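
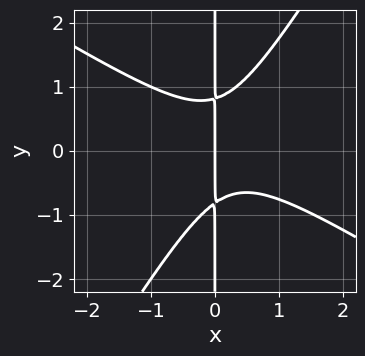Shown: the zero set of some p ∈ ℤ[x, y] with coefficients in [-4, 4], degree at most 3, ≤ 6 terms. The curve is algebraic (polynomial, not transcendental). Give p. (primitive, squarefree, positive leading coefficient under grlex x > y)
First, degree: the shape is more complex than any degree-2 curve, so deg p = 3.
Then, checking where it meets the axes: it meets the x-axis at x = 0 (among the integer gridlines); the visible y-axis segment lies entirely on the curve.
Finally, together with the visible shape, these determine p as stated.

3*x^3 + 3*x^2*y - 3*x*y^2 - x^2 + 2*x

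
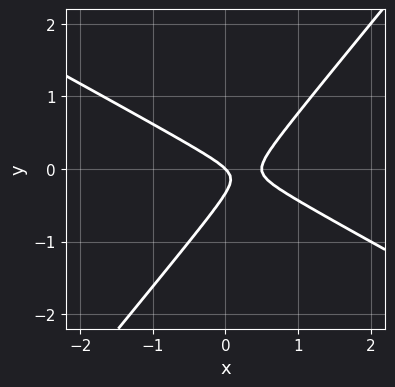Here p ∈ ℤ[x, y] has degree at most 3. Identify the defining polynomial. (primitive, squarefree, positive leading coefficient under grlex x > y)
First, degree: no degree-1 curve has this shape, so deg p = 2.
Next, observable constraints: it crosses the y-axis at the gridline y = 0; it crosses the x-axis at the gridline x = 0.
Finally, these observations pin down the coefficients.

2*x^2 + 2*x*y - 3*y^2 - x - y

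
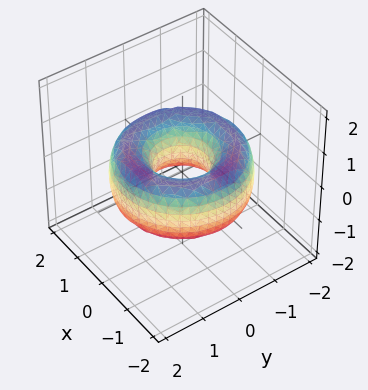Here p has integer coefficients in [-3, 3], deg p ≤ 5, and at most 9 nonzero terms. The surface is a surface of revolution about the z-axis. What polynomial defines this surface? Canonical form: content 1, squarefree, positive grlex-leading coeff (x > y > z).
x^4 + 2*x^2*y^2 + y^4 - 3*x^2 - 3*y^2 + 2*z^2 + 1

(a) Degree: no degree-3 surface has this shape, so deg p = 4.
(b) Symmetries: rotational symmetry about the z-axis ⇒ p depends on x, y only through x² + y².
(c) Observable constraints: a circular section at z = 0 has radius between 0 and 1; it misses every integer gridline on the z-axis.
(d) Assembling these constraints gives the stated polynomial.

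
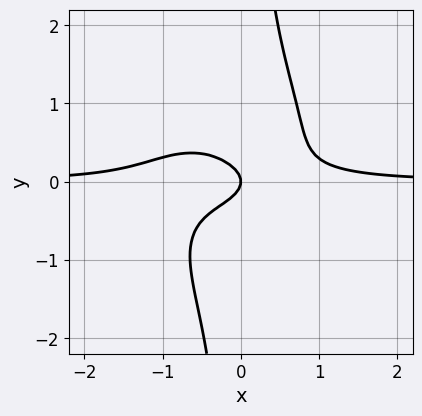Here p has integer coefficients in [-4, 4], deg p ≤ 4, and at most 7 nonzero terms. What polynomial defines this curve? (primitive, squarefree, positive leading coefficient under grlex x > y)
The degree is 4 — no degree-3 curve has this shape.
Reading off the gridlines: one x-axis crossing is at x = 0; it crosses the y-axis at the gridline y = 0.
Together with the visible shape, these determine p as stated.

3*x^3*y + 3*x*y^3 + x^2*y - 3*y^2 - x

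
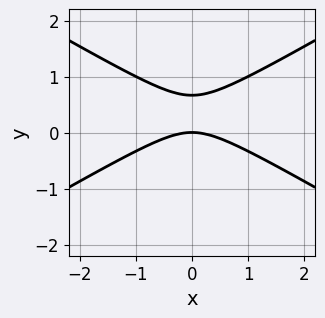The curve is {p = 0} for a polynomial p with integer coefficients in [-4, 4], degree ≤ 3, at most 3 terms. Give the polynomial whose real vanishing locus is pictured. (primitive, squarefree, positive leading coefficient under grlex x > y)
x^2 - 3*y^2 + 2*y

Degree: no degree-1 curve has this shape, so deg p = 2.
Symmetries: mirror symmetry x ↦ −x ⇒ only even powers of x.
Checking where it meets the axes: one y-axis crossing is at y = 0; it meets the x-axis at x = 0 (among the integer gridlines).
Assembling these constraints gives the stated polynomial.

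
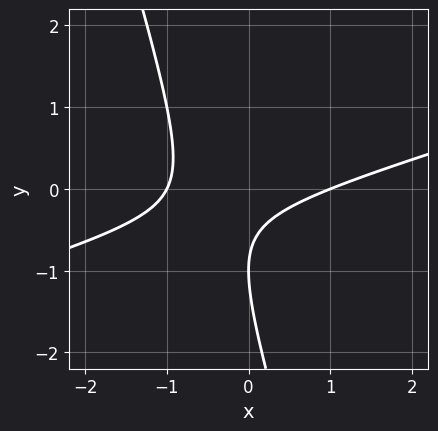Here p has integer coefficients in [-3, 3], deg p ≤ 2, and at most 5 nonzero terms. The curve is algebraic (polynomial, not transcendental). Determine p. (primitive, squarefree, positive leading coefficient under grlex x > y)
1. deg p = 2.
2. From the visible intercepts: among the integer gridlines, it crosses the x-axis at x ∈ {-1, 1}; it crosses the y-axis at the gridline y = -1.
3. Solving for integer coefficients yields p as stated.

x^2 - 3*x*y - y^2 - 2*y - 1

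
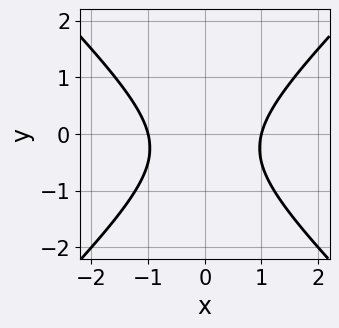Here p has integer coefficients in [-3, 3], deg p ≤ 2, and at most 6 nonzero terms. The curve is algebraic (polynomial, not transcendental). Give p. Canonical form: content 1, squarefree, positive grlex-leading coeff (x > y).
2*x^2 - 2*y^2 - y - 2

deg p = 2. No degree-1 curve has this shape.
Symmetries: mirror symmetry x ↦ −x ⇒ only even powers of x.
Against the integer gridlines: no y-intercept at any integer in the box; among the integer gridlines, it crosses the x-axis at x ∈ {-1, 1}.
Fitting integer coefficients to these (and the overall shape) gives p.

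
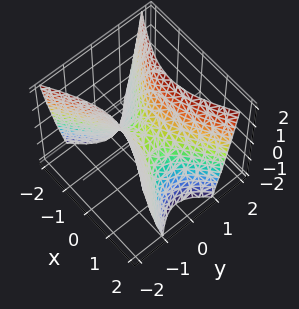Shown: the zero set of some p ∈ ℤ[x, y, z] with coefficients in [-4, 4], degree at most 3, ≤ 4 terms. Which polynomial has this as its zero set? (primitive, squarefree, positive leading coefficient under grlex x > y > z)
1. deg p = 2. A hyperbolic paraboloid; a quadric.
2. Symmetries: it's symmetric under x → −x, forcing even powers of x; it's symmetric under y → −y, forcing even powers of y.
3. Against the integer gridlines: it meets the x-axis at x = 0 (among the integer gridlines); it meets the z-axis at z = 0 (among the integer gridlines); it crosses the y-axis at the gridline y = 0.
4. The integer polynomial consistent with all of this is the stated p.

x^2 - 2*y^2 + z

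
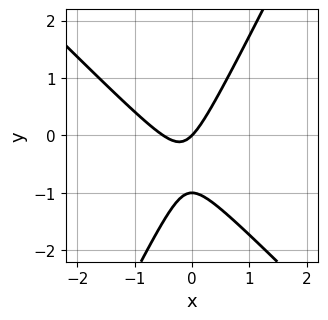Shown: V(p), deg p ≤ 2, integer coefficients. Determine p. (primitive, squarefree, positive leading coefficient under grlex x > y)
The degree is 2 — the shape is more complex than any degree-1 curve.
From the axis intercepts and sections: the y-axis gridline crossings are at y ∈ {-1, 0}; it meets the x-axis at x = 0 (among the integer gridlines).
Assembling these constraints gives the stated polynomial.

2*x^2 + x*y - y^2 + x - y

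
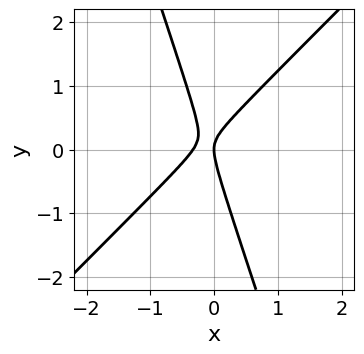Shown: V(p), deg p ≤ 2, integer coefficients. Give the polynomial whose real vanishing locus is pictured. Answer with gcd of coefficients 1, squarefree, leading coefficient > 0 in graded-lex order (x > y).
First, degree: no degree-1 curve has this shape, so deg p = 2.
Next, against the integer gridlines: it meets the x-axis at x = 0 (among the integer gridlines); it crosses the y-axis at the gridline y = 0.
Finally, fitting integer coefficients to these (and the overall shape) gives p.

3*x^2 - 2*x*y - y^2 + x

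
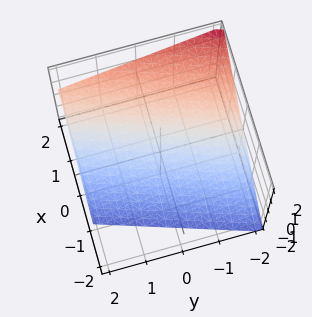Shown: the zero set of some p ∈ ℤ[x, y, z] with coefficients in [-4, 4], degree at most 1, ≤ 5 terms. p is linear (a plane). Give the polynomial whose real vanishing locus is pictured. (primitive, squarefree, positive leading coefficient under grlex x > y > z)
3*x - y - 3*z - 2

(a) Degree: every cross-section is a straight line — this is a plane, so deg p = 1.
(b) Checking where it meets the axes: it meets the y-axis at y = -2 (among the integer gridlines).
(c) These observations pin down the coefficients.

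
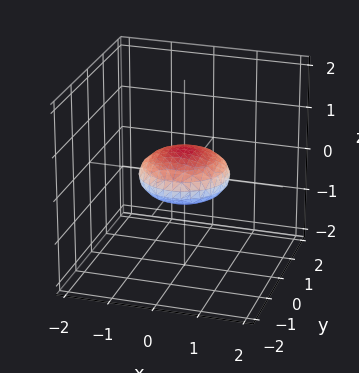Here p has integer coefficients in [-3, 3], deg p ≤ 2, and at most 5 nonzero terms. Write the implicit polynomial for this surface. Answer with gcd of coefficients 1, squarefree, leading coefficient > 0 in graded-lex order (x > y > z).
x^2 + y^2 + 3*z^2 - 1

(a) deg p = 2.
(b) Symmetry: the z-axis is an axis of rotation, so x and y enter only as x² + y²; the z ↦ −z reflection is a symmetry, so z appears only in even powers.
(c) Against the integer gridlines: among the integer gridlines, it crosses the x-axis at x ∈ {-1, 1}; among the integer gridlines, it crosses the y-axis at y ∈ {-1, 1}; a circular section at z = 0 has radius exactly 1.
(d) These observations pin down the coefficients.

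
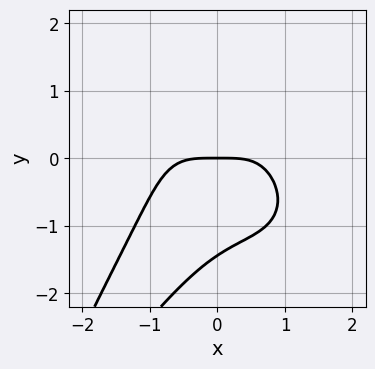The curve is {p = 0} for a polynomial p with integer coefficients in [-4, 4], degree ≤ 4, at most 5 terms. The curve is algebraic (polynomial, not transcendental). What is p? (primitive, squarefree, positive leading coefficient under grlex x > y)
2*x^4 - 2*x*y^3 + y^4 + 3*y

First, the degree is 4 — no degree-3 curve has this shape.
Then, checking where it meets the axes: it meets the y-axis at y = 0 (among the integer gridlines); it crosses the x-axis at the gridline x = 0.
Finally, matching integer coefficients to the picture gives p.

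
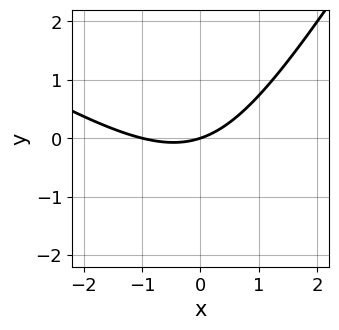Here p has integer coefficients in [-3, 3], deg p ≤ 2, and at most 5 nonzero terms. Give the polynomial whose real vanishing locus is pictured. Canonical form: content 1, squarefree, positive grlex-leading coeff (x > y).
x^2 + x*y - y^2 + x - 3*y

1. deg p = 2.
2. From the visible intercepts: among the integer gridlines, it crosses the x-axis at x ∈ {-1, 0}; one y-axis crossing is at y = 0.
3. The integer polynomial consistent with all of this is the stated p.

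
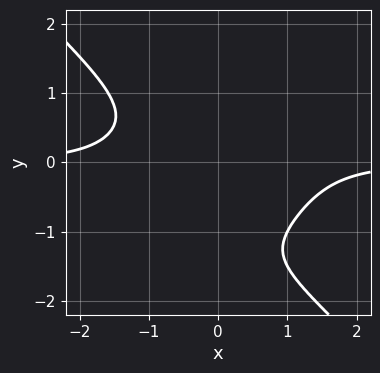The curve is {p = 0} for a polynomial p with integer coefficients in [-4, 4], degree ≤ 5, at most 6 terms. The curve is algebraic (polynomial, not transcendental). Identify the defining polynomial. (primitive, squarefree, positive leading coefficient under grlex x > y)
2*x^3*y + 2*y^4 + 3*y^3 + 3

(a) Degree: a generic line meets the curve in up to 4 points, so deg p = 4.
(b) Observable constraints: the curve avoids every integer x-axis point in the box; the curve avoids every integer y-axis point in the box.
(c) The integer polynomial consistent with all of this is the stated p.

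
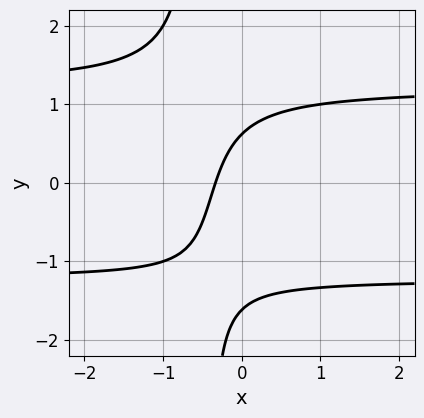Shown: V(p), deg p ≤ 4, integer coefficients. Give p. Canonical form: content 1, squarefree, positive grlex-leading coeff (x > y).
2*x*y^2 + y^2 - 3*x + y - 1

1. The degree is 3 — no degree-2 curve has this shape.
2. The integer polynomial consistent with all of this is the stated p.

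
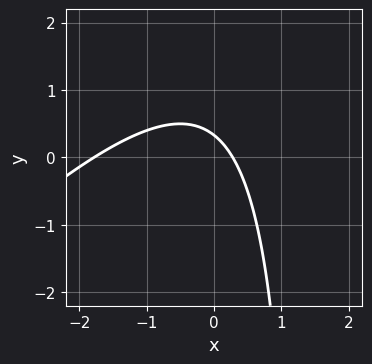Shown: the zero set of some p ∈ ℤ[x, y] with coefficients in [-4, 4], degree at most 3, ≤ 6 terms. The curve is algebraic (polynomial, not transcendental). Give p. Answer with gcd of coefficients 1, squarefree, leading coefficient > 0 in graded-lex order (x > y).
2*x^2 - 2*x*y + 3*x + 3*y - 1

1. deg p = 2. A generic line meets the curve in up to 2 points.
2. Putting this together gives p.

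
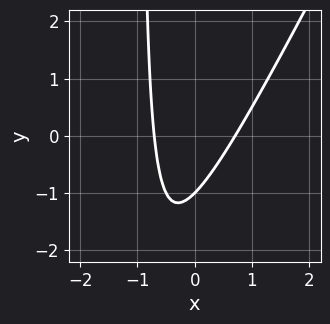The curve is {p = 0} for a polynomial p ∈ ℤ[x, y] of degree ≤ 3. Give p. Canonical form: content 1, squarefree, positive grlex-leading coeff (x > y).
2*x^2 - x*y - y - 1

(a) The degree is 2 — the shape is more complex than any degree-1 curve.
(b) Against the integer gridlines: one y-axis crossing is at y = -1.
(c) Assembling these constraints gives the stated polynomial.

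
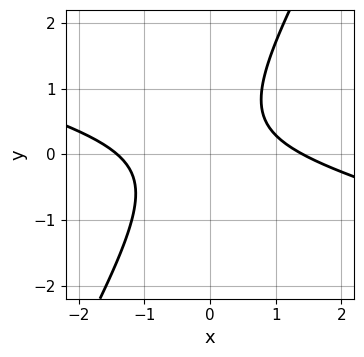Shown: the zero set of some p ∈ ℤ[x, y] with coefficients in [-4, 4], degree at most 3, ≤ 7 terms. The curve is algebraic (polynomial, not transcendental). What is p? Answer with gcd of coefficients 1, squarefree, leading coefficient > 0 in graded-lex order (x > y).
1. The degree is 2 — a generic line meets the curve in up to 2 points.
2. Checking where it meets the axes: it misses every integer gridline on the y-axis.
3. Putting this together gives p.

x^2 + 3*x*y - 2*y^2 + y - 2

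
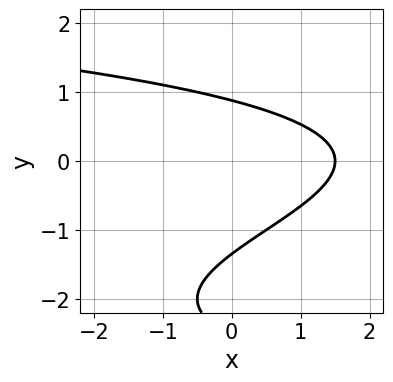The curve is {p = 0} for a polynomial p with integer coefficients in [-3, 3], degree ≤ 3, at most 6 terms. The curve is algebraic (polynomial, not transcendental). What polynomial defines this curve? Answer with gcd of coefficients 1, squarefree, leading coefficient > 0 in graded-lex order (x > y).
(a) The degree is 3 — a generic line meets the curve in up to 3 points.
(b) Matching integer coefficients to the picture gives p.

y^3 + 3*y^2 + 2*x - 3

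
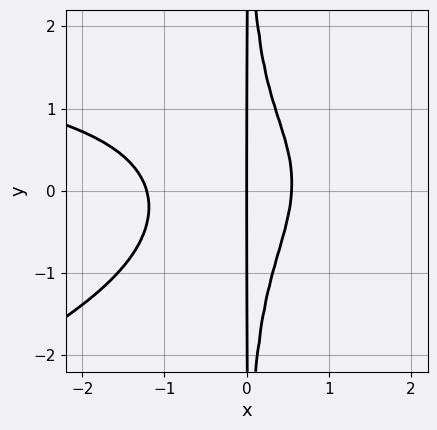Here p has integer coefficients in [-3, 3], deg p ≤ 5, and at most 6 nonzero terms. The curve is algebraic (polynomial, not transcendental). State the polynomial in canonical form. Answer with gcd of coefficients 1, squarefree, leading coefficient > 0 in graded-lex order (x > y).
x^3*y - 3*x^2*y^2 - 3*x^3 - 2*x^2 + 2*x

The degree is 4 — the shape is more complex than any degree-3 curve.
Reading off the gridlines: it crosses the x-axis at the gridline x = 0; the visible y-axis segment lies entirely on the curve.
The integer polynomial consistent with all of this is the stated p.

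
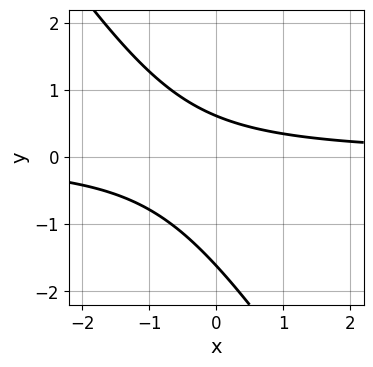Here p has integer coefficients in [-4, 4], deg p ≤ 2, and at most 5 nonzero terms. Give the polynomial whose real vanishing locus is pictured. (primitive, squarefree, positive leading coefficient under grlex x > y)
3*x*y + 2*y^2 + 2*y - 2

(a) The degree is 2 — no degree-1 curve has this shape.
(b) Reading off the gridlines: the curve avoids every integer x-axis point in the box.
(c) Matching integer coefficients to the picture gives p.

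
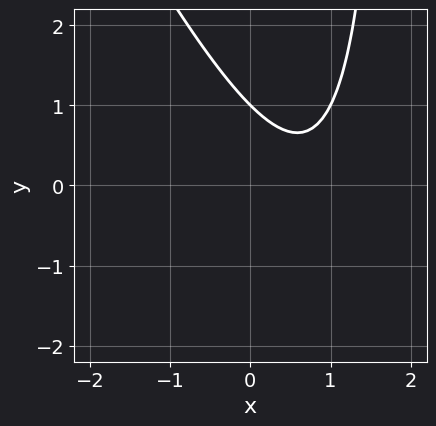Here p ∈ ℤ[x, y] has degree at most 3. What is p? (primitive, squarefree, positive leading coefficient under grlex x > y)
2*x^2 + x*y - 3*x - 2*y + 2

First, degree: a generic line meets the curve in up to 2 points, so deg p = 2.
Then, against the integer gridlines: it crosses the y-axis at the gridline y = 1; no x-intercept at any integer in the box.
Finally, putting this together gives p.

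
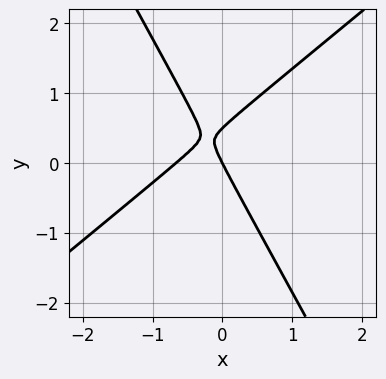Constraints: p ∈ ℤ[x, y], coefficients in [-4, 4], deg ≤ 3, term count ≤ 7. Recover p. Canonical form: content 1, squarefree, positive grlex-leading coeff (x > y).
3*x^2 - 2*x*y - 2*y^2 + 2*x + y

The degree is 2 — the shape is more complex than any degree-1 curve.
Against the integer gridlines: it meets the x-axis at x = 0 (among the integer gridlines); one y-axis crossing is at y = 0.
The integer polynomial consistent with all of this is the stated p.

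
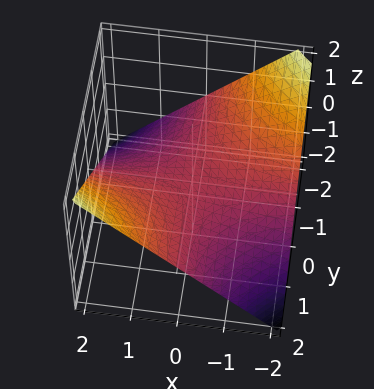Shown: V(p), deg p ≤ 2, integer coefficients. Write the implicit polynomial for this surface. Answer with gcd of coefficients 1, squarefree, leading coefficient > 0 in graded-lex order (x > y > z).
(a) Degree: a saddle surface; a quadric, so deg p = 2.
(b) Against the integer gridlines: every point of the x-axis in the box is on the surface; the visible y-axis segment lies entirely on the surface; it meets the z-axis at z = 0 (among the integer gridlines).
(c) Solving for integer coefficients yields p as stated.

x*y - 2*z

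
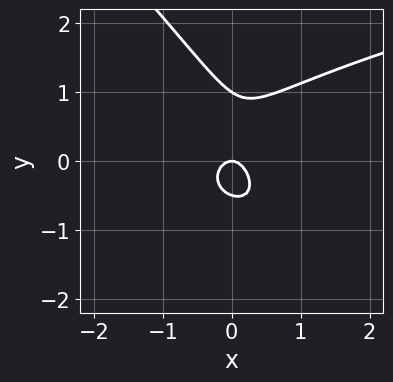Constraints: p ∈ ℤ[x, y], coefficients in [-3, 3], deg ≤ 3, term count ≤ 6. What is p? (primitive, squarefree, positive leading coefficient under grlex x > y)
First, the degree is 3 — the shape is more complex than any degree-2 curve.
Next, reading off the gridlines: it crosses the x-axis at the gridline x = 0; the y-axis gridline crossings are at y ∈ {0, 1}.
Finally, putting this together gives p.

2*x*y^2 + 2*y^3 - 3*x^2 - y^2 - y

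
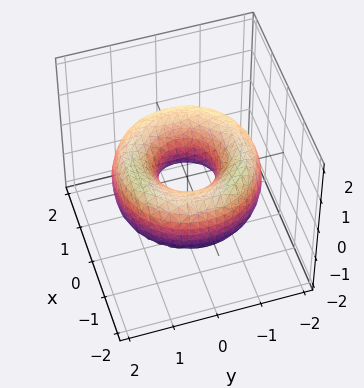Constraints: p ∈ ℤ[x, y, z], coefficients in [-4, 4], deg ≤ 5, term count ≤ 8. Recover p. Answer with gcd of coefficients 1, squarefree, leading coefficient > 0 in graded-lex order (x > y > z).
x^4 + 2*x^2*y^2 + y^4 - 3*x^2 - 3*y^2 + 2*z^2 + 1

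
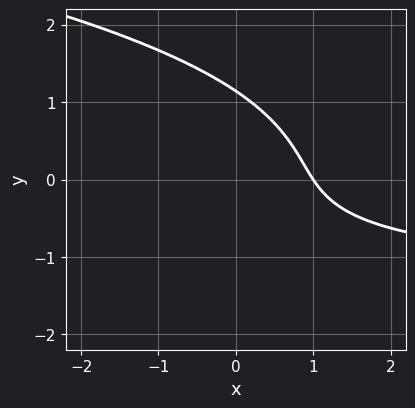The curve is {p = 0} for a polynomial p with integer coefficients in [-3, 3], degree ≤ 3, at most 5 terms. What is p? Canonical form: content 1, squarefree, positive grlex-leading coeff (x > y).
2*y^3 + 2*x*y + 3*x - 3

Degree: a generic line meets the curve in up to 3 points, so deg p = 3.
Against the integer gridlines: one x-axis crossing is at x = 1.
Fitting integer coefficients to these (and the overall shape) gives p.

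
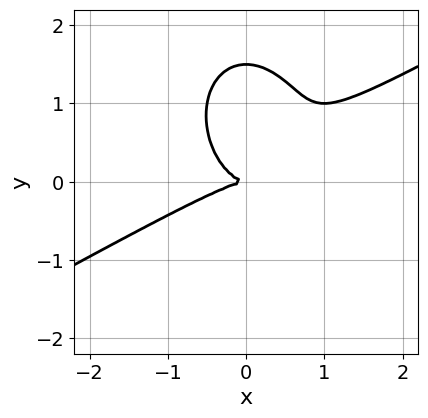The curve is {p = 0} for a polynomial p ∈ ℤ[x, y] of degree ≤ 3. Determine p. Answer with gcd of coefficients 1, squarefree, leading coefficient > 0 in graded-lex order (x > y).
2*x^3 - 3*x^2*y - 2*y^3 + 3*y^2

First, degree: the shape is more complex than any degree-2 curve, so deg p = 3.
Then, from the axis intercepts and sections: one x-axis crossing is at x = 0; it meets the y-axis at y = 0 (among the integer gridlines).
Finally, the integer polynomial consistent with all of this is the stated p.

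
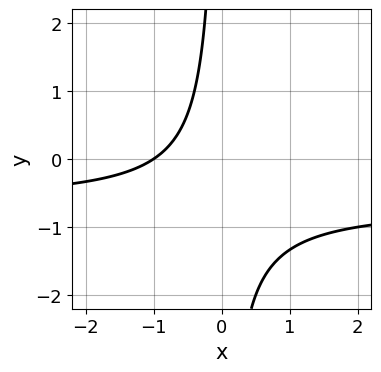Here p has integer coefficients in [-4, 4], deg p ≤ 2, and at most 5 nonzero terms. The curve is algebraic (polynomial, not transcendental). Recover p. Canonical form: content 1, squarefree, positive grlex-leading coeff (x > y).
(a) deg p = 2. A generic line meets the curve in up to 2 points.
(b) From the visible intercepts: it misses every integer gridline on the y-axis; it meets the x-axis at x = -1 (among the integer gridlines).
(c) Fitting integer coefficients to these (and the overall shape) gives p.

3*x*y + 2*x + 2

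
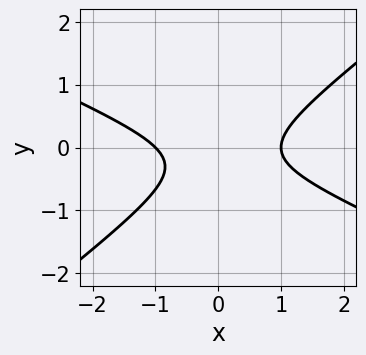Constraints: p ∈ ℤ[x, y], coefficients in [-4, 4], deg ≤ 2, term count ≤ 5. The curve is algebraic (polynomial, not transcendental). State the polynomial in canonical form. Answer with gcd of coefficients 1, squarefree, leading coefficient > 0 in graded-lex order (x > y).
x^2 + x*y - 3*y^2 - y - 1

(a) deg p = 2. The shape is more complex than any degree-1 curve.
(b) Checking where it meets the axes: the x-axis gridline crossings are at x ∈ {-1, 1}; the curve avoids every integer y-axis point in the box.
(c) The integer polynomial consistent with all of this is the stated p.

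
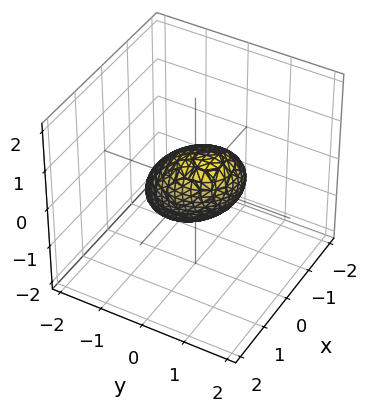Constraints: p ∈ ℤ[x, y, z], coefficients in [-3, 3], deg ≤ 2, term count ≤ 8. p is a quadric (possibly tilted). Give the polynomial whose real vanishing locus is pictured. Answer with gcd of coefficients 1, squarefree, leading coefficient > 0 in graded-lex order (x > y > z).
1. The degree is 2 — the shape is more complex than any degree-1 surface.
2. From the visible intercepts: among the integer gridlines, it crosses the z-axis at z ∈ {-1, 1}; the y-axis gridline crossings are at y ∈ {-1, 1}.
3. Fitting integer coefficients to these (and the overall shape) gives p.

x^2 - x*z + y^2 - y*z + z^2 - 1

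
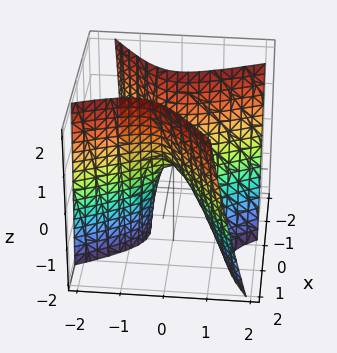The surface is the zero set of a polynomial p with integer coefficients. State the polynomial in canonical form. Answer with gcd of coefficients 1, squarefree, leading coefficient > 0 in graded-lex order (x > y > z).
3*x^2 - 3*x*y - 2*y^2 - y*z - z

(a) Degree: a generic line meets the surface in up to 2 points, so deg p = 2.
(b) Reading off the gridlines: it meets the x-axis at x = 0 (among the integer gridlines); it meets the z-axis at z = 0 (among the integer gridlines).
(c) Matching integer coefficients to the picture gives p.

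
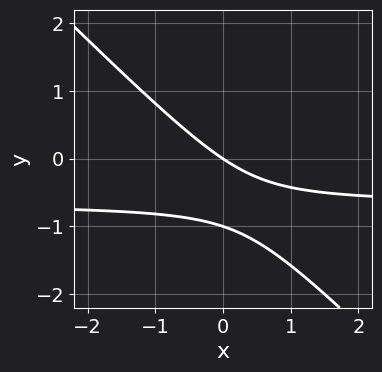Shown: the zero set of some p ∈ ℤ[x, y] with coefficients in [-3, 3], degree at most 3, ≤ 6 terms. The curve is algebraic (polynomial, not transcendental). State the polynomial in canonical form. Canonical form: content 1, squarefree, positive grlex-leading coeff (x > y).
3*x*y + 3*y^2 + 2*x + 3*y

(a) The degree is 2 — the shape is more complex than any degree-1 curve.
(b) Observable constraints: it meets the x-axis at x = 0 (among the integer gridlines); among the integer gridlines, it crosses the y-axis at y ∈ {-1, 0}.
(c) Matching integer coefficients to the picture gives p.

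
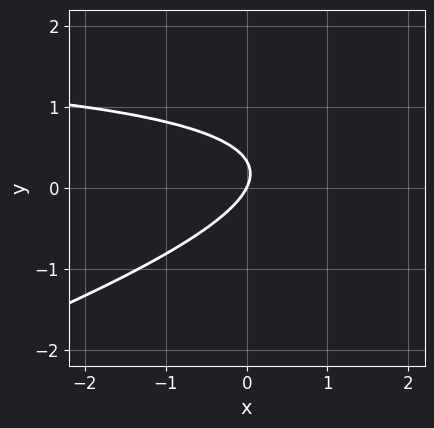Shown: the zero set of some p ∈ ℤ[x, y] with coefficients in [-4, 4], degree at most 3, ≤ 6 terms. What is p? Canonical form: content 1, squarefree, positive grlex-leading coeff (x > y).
x*y - 3*y^2 - 2*x + y

(a) The degree is 2 — a generic line meets the curve in up to 2 points.
(b) From the axis intercepts and sections: one y-axis crossing is at y = 0; one x-axis crossing is at x = 0.
(c) Matching integer coefficients to the picture gives p.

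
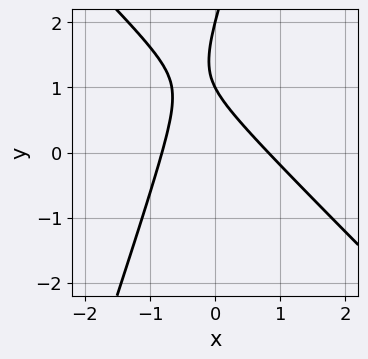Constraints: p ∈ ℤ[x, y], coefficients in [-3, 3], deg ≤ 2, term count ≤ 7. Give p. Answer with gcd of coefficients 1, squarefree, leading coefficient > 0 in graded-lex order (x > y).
The degree is 2 — the shape is more complex than any degree-1 curve.
From the visible intercepts: among the integer gridlines, it crosses the y-axis at y ∈ {1, 2}.
Putting this together gives p.

3*x^2 + 2*x*y - y^2 + 3*y - 2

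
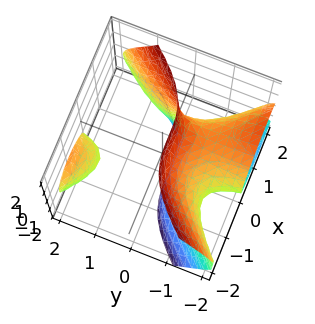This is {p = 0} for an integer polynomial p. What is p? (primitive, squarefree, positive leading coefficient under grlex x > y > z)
1. There are 2 components.
2. deg p = 3.
3. Against the integer gridlines: no y-intercept at any integer in the box; it meets the x-axis at x = 1 (among the integer gridlines); it misses every integer gridline on the z-axis.
4. The integer polynomial consistent with all of this is the stated p.

2*x^3 - 2*x*y^2 - 3*y*z^2 - 2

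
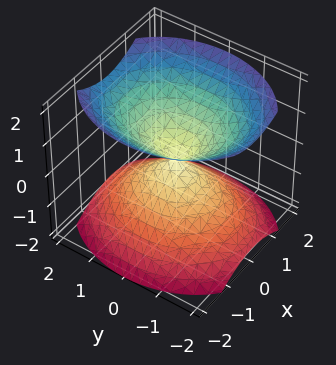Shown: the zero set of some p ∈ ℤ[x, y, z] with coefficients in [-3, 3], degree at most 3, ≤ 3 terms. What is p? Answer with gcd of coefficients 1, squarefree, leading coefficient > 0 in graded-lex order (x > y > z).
3*x^2 + 2*y^2 - 3*z^2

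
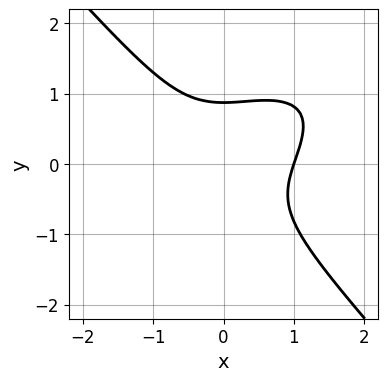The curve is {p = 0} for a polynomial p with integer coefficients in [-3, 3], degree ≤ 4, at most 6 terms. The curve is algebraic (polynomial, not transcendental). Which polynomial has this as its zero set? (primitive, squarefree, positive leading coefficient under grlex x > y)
The degree is 3 — a generic line meets the curve in up to 3 points.
From the axis intercepts and sections: one x-axis crossing is at x = 1.
These observations pin down the coefficients.

2*x^3 - 2*x^2*y + 3*y^3 - 2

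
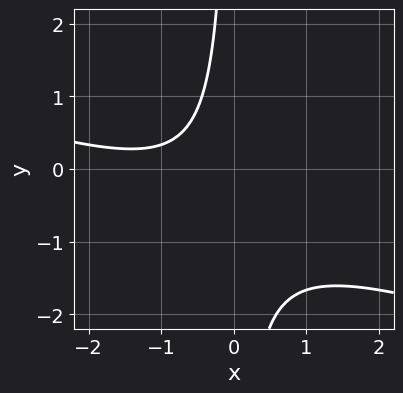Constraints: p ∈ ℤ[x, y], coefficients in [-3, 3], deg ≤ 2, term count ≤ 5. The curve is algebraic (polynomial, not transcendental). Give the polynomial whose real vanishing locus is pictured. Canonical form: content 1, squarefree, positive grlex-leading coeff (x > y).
x^2 + 3*x*y + 2*x + 2

deg p = 2. The shape is more complex than any degree-1 curve.
Checking where it meets the axes: it misses every integer gridline on the x-axis; the curve avoids every integer y-axis point in the box.
Solving for integer coefficients yields p as stated.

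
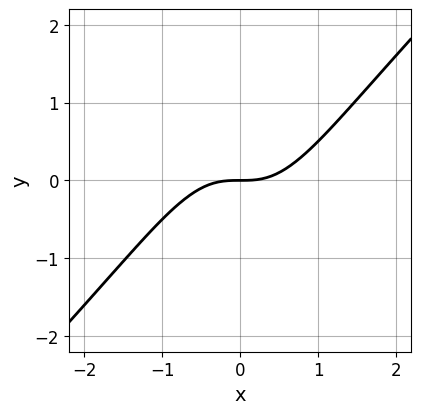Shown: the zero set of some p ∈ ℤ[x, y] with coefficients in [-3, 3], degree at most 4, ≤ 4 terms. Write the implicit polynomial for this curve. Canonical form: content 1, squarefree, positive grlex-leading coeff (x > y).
1. deg p = 3. A generic line meets the curve in up to 3 points.
2. Reading off the gridlines: it meets the y-axis at y = 0 (among the integer gridlines); it crosses the x-axis at the gridline x = 0.
3. Solving for integer coefficients yields p as stated.

x^3 - x^2*y - y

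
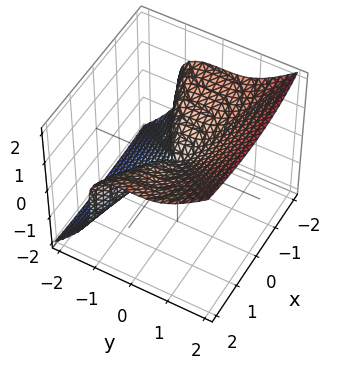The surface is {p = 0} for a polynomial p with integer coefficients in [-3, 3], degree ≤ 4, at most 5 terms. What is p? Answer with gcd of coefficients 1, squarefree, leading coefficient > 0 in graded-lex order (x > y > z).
1. The degree is 3 — no degree-2 surface has this shape.
2. From the visible intercepts: it meets the x-axis at x = 0 (among the integer gridlines); one z-axis crossing is at z = 0; one y-axis crossing is at y = 0.
3. The integer polynomial consistent with all of this is the stated p.

3*y^3 - 3*z^3 + x^2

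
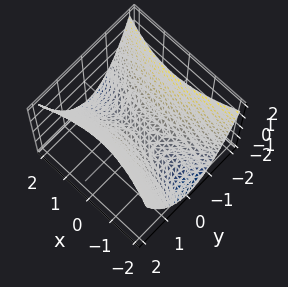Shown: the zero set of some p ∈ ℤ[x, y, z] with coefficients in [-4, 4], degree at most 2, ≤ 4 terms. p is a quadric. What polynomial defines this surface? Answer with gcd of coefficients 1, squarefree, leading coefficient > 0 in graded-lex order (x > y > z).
First, deg p = 2. A saddle surface; a quadric.
Then, symmetries: mirror symmetry x ↦ −x ⇒ only even powers of x; it's symmetric under y → −y, forcing even powers of y.
Then, from the axis intercepts and sections: it crosses the y-axis at the gridline y = 0; it meets the z-axis at z = 0 (among the integer gridlines).
Finally, the integer polynomial consistent with all of this is the stated p.

x^2 - 3*y^2 + 3*z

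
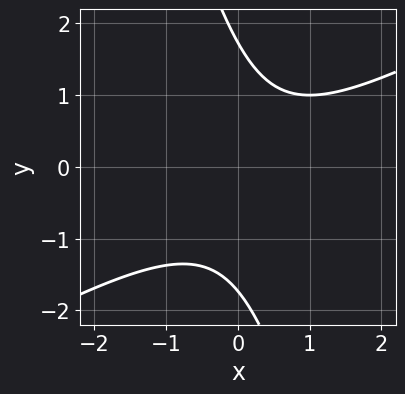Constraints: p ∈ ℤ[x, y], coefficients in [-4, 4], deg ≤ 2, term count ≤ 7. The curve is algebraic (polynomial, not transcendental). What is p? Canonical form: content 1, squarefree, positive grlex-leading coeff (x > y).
2*x^2 - 3*x*y - y^2 - x + 3

(a) The degree is 2 — a generic line meets the curve in up to 2 points.
(b) From the visible intercepts: no x-intercept at any integer in the box.
(c) Matching integer coefficients to the picture gives p.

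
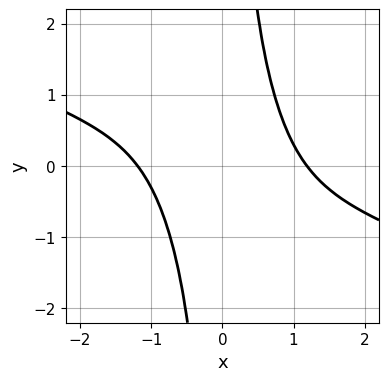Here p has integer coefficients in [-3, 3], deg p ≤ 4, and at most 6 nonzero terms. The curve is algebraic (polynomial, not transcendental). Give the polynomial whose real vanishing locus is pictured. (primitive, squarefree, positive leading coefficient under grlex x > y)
x^4 + 3*x^3*y + x^2*y^2 - 2

The degree is 4 — the shape is more complex than any degree-3 curve.
From the visible intercepts: no y-intercept at any integer in the box.
Matching integer coefficients to the picture gives p.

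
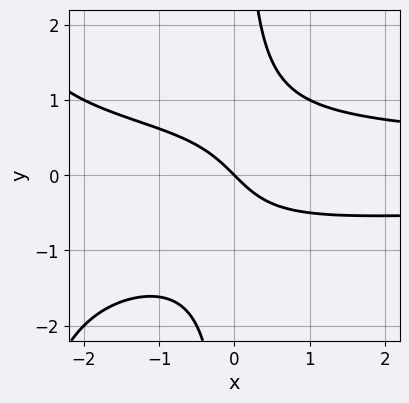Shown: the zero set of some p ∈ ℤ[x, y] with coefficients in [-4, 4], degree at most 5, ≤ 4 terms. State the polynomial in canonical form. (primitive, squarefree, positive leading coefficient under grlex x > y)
x^2*y^2 + 3*x*y^2 - 2*x - 2*y

Degree: no degree-3 curve has this shape, so deg p = 4.
Checking where it meets the axes: it meets the y-axis at y = 0 (among the integer gridlines); it meets the x-axis at x = 0 (among the integer gridlines).
Fitting integer coefficients to these (and the overall shape) gives p.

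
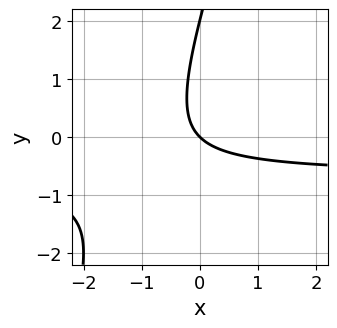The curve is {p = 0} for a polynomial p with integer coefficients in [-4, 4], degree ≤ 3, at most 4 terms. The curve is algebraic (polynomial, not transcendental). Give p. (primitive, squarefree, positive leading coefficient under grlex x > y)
(a) The degree is 2 — a generic line meets the curve in up to 2 points.
(b) From the visible intercepts: it meets the x-axis at x = 0 (among the integer gridlines); among the integer gridlines, it crosses the y-axis at y ∈ {0, 2}.
(c) The integer polynomial consistent with all of this is the stated p.

3*x*y - y^2 + 2*x + 2*y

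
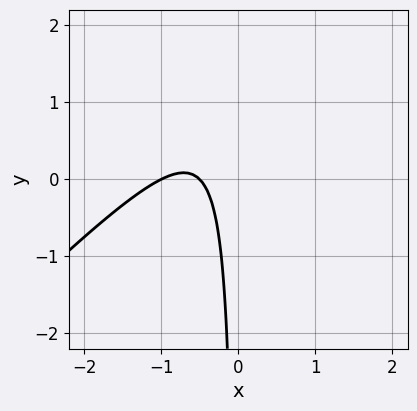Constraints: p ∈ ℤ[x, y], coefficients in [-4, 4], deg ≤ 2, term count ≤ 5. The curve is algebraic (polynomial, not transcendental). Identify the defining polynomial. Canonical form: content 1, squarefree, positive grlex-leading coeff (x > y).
2*x^2 - 2*x*y + 3*x + 1

(a) deg p = 2. The shape is more complex than any degree-1 curve.
(b) Observable constraints: it misses every integer gridline on the y-axis; it crosses the x-axis at the gridline x = -1.
(c) The integer polynomial consistent with all of this is the stated p.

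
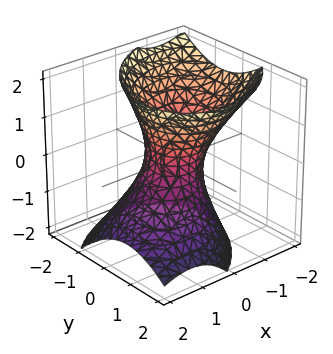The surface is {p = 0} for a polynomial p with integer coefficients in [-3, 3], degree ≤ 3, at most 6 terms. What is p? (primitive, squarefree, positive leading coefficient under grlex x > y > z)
3*x^2 - 2*x*y + 2*x*z + 3*y^2 - 2*z^2 - 2

(a) deg p = 2.
(b) From the axis intercepts and sections: the surface avoids every integer z-axis point in the box.
(c) Fitting integer coefficients to these (and the overall shape) gives p.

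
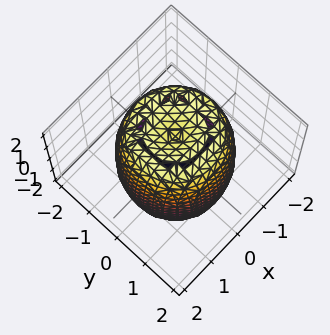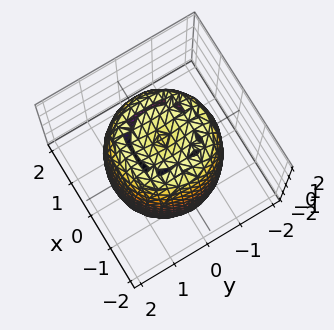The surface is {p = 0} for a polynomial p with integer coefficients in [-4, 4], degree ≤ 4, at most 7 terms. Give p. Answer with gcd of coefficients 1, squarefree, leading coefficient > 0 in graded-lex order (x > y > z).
2*x^4 + 4*x^2*y^2 + 2*y^4 - 3*x^2 - 3*y^2 + z^2 - 3

First, the degree is 4 — the shape is more complex than any degree-3 surface.
Then, symmetries: every cross-section ⟂ z is a circle, so x, y appear only via x² + y².
Then, checking where it meets the axes: a circular section at z = 2 has radius between 0 and 1.
Finally, fitting integer coefficients to these (and the overall shape) gives p.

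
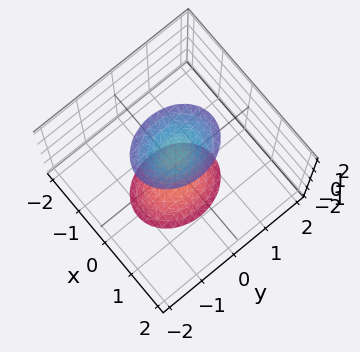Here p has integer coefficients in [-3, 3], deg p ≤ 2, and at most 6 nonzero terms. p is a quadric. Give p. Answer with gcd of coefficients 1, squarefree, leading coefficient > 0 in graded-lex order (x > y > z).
1. I count 2 distinct pieces.
2. Degree: two sheets facing apart; a quadric, so deg p = 2.
3. Symmetries: mirror symmetry x ↦ −x ⇒ only even powers of x; mirror symmetry z ↦ −z ⇒ only even powers of z; it's symmetric under y → −y, forcing even powers of y.
4. Observable constraints: the surface avoids every integer x-axis point in the box; the surface avoids every integer y-axis point in the box.
5. Solving for integer coefficients yields p as stated.

3*x^2 + 2*y^2 - z^2 + 2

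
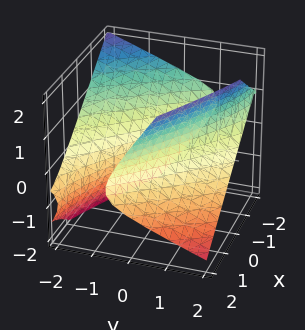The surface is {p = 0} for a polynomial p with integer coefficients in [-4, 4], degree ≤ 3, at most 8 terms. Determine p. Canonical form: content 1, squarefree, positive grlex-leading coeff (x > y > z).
x^2 + 2*x*y + y^2 + 2*y*z - 2*z^2 - 2

(a) The picture has 2 separate pieces. Treating them together as one polynomial.
(b) The degree is 2 — a generic line meets the surface in up to 2 points.
(c) Checking where it meets the axes: the surface avoids every integer z-axis point in the box.
(d) The integer polynomial consistent with all of this is the stated p.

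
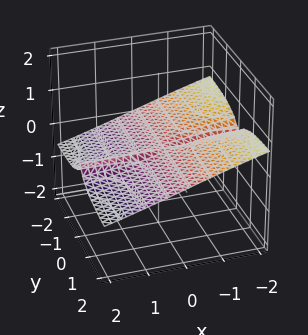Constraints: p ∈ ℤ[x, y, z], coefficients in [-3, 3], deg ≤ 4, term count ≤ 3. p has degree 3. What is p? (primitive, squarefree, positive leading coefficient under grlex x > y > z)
x*y^2 + 3*y^2*z + 2*z^3

1. Degree: a generic line meets the surface in up to 3 points, so deg p = 3.
2. Against the integer gridlines: every point of the x-axis in the box is on the surface; it crosses the z-axis at the gridline z = 0.
3. Together with the visible shape, these determine p as stated.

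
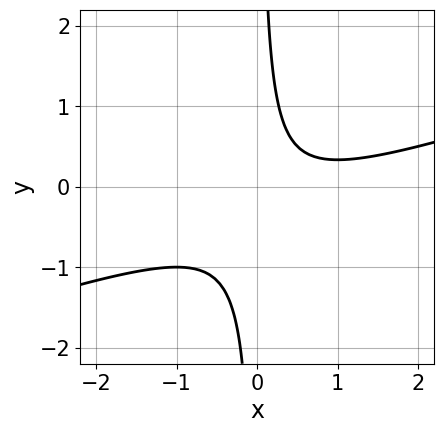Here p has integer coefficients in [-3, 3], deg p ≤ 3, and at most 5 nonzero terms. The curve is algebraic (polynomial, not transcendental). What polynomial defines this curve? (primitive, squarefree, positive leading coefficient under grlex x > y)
x^2 - 3*x*y - x + 1

1. deg p = 2. No degree-1 curve has this shape.
2. Against the integer gridlines: the curve avoids every integer x-axis point in the box; the curve avoids every integer y-axis point in the box.
3. These observations pin down the coefficients.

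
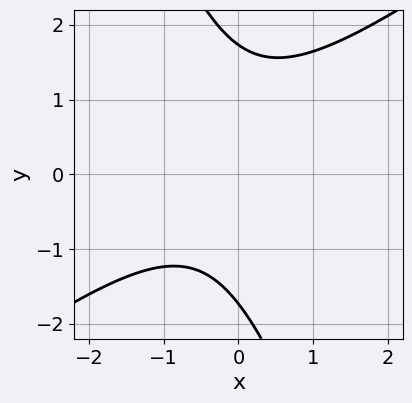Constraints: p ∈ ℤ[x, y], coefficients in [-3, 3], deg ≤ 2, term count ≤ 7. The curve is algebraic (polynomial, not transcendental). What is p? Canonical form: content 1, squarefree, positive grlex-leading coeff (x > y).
2*x^2 - 2*x*y - y^2 + x + 3

1. Degree: no degree-1 curve has this shape, so deg p = 2.
2. From the axis intercepts and sections: no x-intercept at any integer in the box.
3. Assembling these constraints gives the stated polynomial.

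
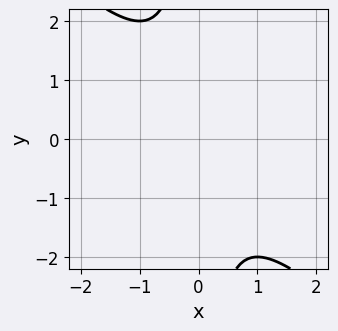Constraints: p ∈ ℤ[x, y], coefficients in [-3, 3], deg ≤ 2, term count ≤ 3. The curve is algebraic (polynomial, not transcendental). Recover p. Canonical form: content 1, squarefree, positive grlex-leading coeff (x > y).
1. deg p = 2.
2. From the axis intercepts and sections: the curve avoids every integer x-axis point in the box; it misses every integer gridline on the y-axis.
3. Together with the visible shape, these determine p as stated.

x^2 + x*y + 1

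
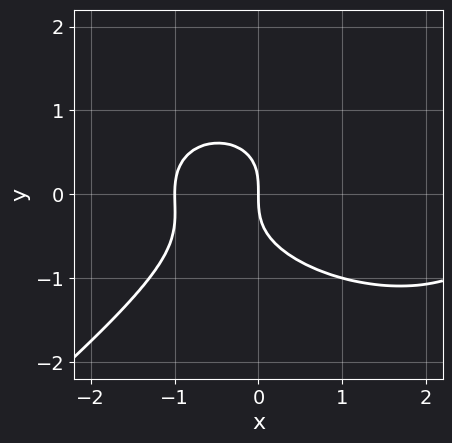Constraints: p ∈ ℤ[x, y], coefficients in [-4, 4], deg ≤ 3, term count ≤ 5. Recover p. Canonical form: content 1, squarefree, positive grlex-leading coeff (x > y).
x^3 + x*y^2 - 3*y^3 - 2*x^2 - 3*x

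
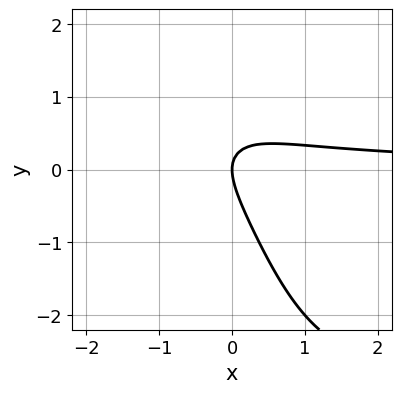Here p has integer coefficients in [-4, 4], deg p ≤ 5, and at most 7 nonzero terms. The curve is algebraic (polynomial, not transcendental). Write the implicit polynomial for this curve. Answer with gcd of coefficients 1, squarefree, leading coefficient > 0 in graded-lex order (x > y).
Degree: the shape is more complex than any degree-3 curve, so deg p = 4.
From the axis intercepts and sections: one y-axis crossing is at y = 0; it crosses the x-axis at the gridline x = 0.
Matching integer coefficients to the picture gives p.

x^2*y^2 + 2*x^2*y + 3*x*y + 2*y^2 - 2*x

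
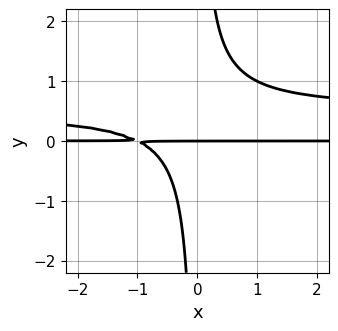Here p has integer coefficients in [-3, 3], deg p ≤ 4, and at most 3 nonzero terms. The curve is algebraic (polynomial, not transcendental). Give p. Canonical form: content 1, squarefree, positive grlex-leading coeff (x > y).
2*x*y^2 - x*y - y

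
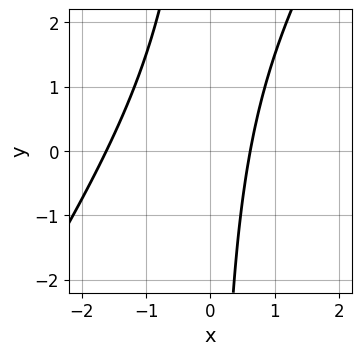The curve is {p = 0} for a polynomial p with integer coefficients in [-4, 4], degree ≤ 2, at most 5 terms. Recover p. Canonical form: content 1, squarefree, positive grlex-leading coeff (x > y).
3*x^2 - 2*x*y + 3*x - 3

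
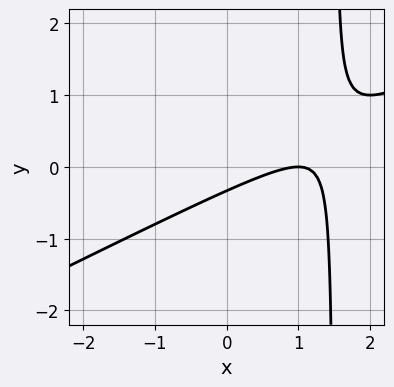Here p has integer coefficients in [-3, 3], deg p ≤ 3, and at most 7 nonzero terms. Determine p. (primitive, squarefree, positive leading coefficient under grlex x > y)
1. deg p = 2.
2. From the axis intercepts and sections: it crosses the x-axis at the gridline x = 1.
3. Fitting integer coefficients to these (and the overall shape) gives p.

x^2 - 2*x*y - 2*x + 3*y + 1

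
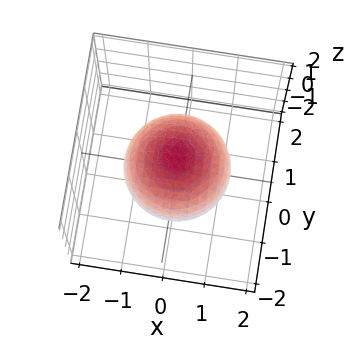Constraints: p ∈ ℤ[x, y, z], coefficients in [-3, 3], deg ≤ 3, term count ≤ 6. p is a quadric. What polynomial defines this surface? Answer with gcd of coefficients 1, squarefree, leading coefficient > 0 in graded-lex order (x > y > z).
2*x^2 + 2*y^2 + 2*z^2 - 3

(a) deg p = 2. Bounded and convex; a quadric.
(b) Symmetries: it's symmetric under z → −z, forcing even powers of z; the surface is invariant under rotation about z: p = q(x² + y², z).
(c) Observable constraints: a circular section at z = 1 has radius between 0 and 1.
(d) Assembling these constraints gives the stated polynomial.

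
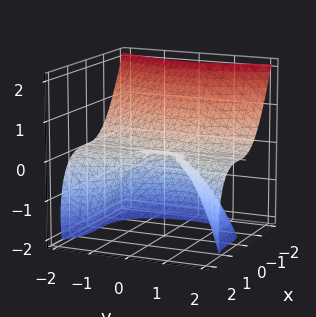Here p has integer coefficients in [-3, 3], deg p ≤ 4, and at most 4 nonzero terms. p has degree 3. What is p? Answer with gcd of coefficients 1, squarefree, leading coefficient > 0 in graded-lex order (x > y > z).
3*x^3 + 2*y^2*z - x^2 + 3*z^2

1. Degree: the shape is more complex than any degree-2 surface, so deg p = 3.
2. Checking where it meets the axes: the visible y-axis segment lies entirely on the surface; it crosses the z-axis at the gridline z = 0.
3. Solving for integer coefficients yields p as stated.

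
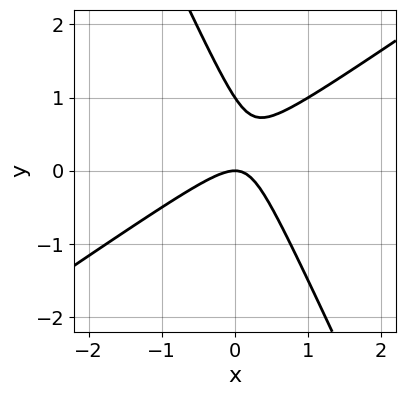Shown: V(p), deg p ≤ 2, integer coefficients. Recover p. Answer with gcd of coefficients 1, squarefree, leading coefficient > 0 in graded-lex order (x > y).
(a) deg p = 2. A generic line meets the curve in up to 2 points.
(b) Observable constraints: among the integer gridlines, it crosses the y-axis at y ∈ {0, 1}; one x-axis crossing is at x = 0.
(c) Putting this together gives p.

3*x^2 - 3*x*y - 2*y^2 + 2*y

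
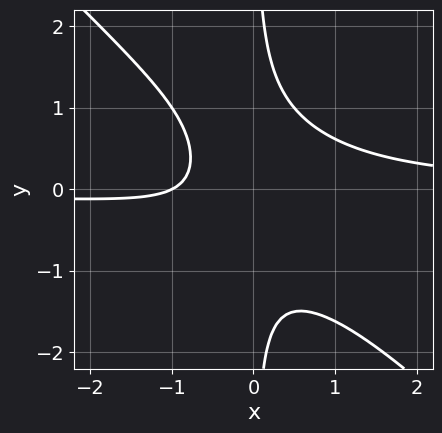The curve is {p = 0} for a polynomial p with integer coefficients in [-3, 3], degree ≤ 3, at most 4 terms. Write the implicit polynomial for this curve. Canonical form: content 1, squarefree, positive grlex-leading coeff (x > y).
2*x^2*y + 2*x*y^2 - x - 1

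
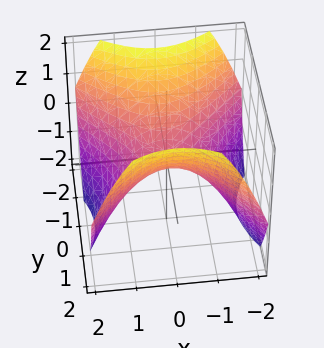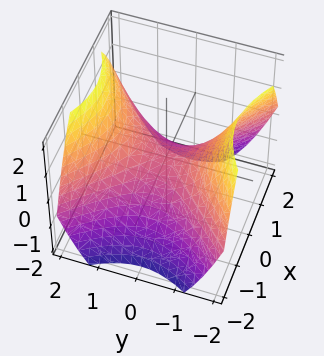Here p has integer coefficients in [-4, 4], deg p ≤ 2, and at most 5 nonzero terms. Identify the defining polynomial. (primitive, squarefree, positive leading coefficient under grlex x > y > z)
2*x^2 - 2*y^2 + 3*z

1. deg p = 2. A saddle surface; a quadric.
2. Symmetries: the y ↦ −y reflection is a symmetry, so y appears only in even powers; mirror symmetry x ↦ −x ⇒ only even powers of x.
3. Observable constraints: it meets the y-axis at y = 0 (among the integer gridlines); one x-axis crossing is at x = 0.
4. These observations pin down the coefficients.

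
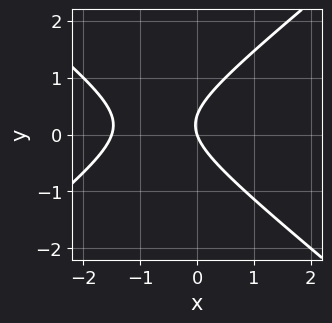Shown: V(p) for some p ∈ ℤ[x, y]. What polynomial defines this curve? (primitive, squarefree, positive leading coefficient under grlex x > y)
2*x^2 - 3*y^2 + 3*x + y

(a) deg p = 2. A generic line meets the curve in up to 2 points.
(b) Observable constraints: it meets the x-axis at x = 0 (among the integer gridlines); it crosses the y-axis at the gridline y = 0.
(c) The integer polynomial consistent with all of this is the stated p.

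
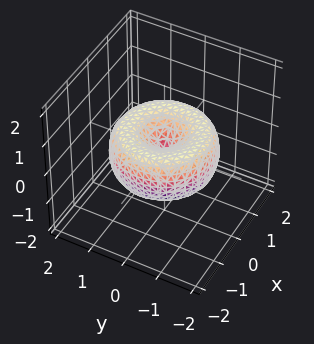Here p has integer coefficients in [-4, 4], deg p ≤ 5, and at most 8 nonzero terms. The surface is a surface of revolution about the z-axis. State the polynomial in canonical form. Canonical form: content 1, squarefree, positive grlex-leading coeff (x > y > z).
deg p = 4.
Symmetries: the surface is invariant under rotation about z: p = q(x² + y², z).
From the visible intercepts: a circular section at z = 0 has radius between 1 and 2; it crosses the y-axis at the gridline y = 0; it crosses the x-axis at the gridline x = 0.
The integer polynomial consistent with all of this is the stated p.

x^4 + 2*x^2*y^2 + y^4 - 2*x^2 - 2*y^2 + 2*z^2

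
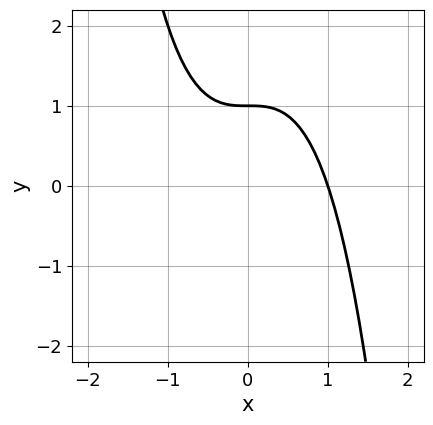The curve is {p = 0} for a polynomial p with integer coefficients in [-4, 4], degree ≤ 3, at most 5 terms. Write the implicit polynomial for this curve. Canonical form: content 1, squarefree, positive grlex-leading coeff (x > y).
x^3 + y - 1

(a) deg p = 3. No degree-2 curve has this shape.
(b) From the axis intercepts and sections: one y-axis crossing is at y = 1; one x-axis crossing is at x = 1.
(c) Solving for integer coefficients yields p as stated.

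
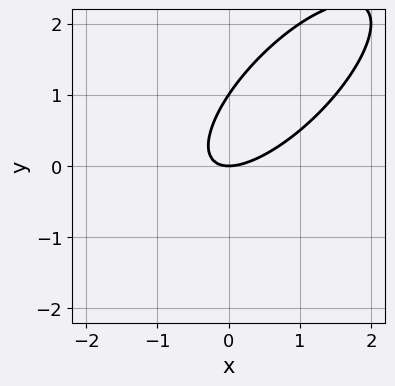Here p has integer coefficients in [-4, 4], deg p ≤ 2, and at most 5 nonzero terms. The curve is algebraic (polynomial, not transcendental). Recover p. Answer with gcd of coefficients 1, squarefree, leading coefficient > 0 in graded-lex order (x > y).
2*x^2 - 3*x*y + 2*y^2 - 2*y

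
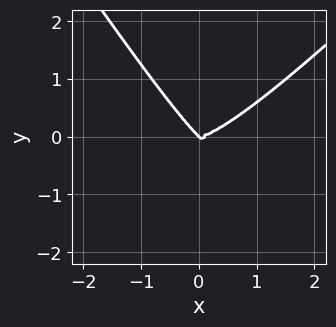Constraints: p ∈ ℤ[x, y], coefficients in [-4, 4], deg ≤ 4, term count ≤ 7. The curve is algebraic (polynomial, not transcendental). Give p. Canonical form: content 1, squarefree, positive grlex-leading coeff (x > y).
1. The degree is 4 — a generic line meets the curve in up to 4 points.
2. Checking where it meets the axes: one x-axis crossing is at x = 0; one y-axis crossing is at y = 0.
3. Solving for integer coefficients yields p as stated.

3*x^4 - x^3*y - 2*x^2*y^2 - 3*x*y^2 - 3*y^3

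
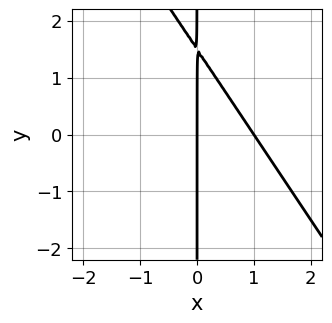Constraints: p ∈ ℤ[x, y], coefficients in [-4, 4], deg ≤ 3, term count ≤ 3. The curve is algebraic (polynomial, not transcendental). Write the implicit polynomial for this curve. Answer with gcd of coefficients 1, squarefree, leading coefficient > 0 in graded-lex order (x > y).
1. Degree: no degree-1 curve has this shape, so deg p = 2.
2. Against the integer gridlines: the x-axis gridline crossings are at x ∈ {0, 1}; the visible y-axis segment lies entirely on the curve.
3. Together with the visible shape, these determine p as stated.

3*x^2 + 2*x*y - 3*x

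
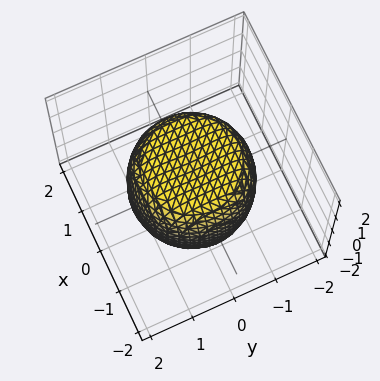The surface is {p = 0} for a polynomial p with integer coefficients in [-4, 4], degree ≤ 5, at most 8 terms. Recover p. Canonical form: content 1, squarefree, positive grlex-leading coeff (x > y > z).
2*x^4 + 4*x^2*y^2 + 2*y^4 - 2*x^2 - 2*y^2 + 2*z^2 - 3

1. deg p = 4.
2. Symmetries: rotational symmetry about the z-axis ⇒ p depends on x, y only through x² + y².
3. From the visible intercepts: a circular section at z = 0 has radius between 1 and 2.
4. Together with the visible shape, these determine p as stated.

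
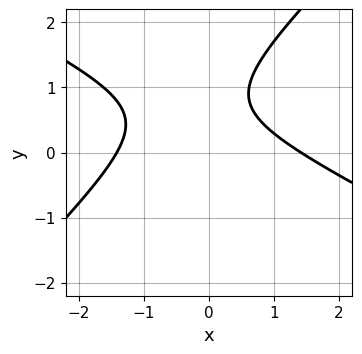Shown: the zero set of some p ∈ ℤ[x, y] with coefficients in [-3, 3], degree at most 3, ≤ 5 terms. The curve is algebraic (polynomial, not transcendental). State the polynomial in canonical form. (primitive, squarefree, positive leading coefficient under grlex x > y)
x^2 + x*y - 2*y^2 + 3*y - 2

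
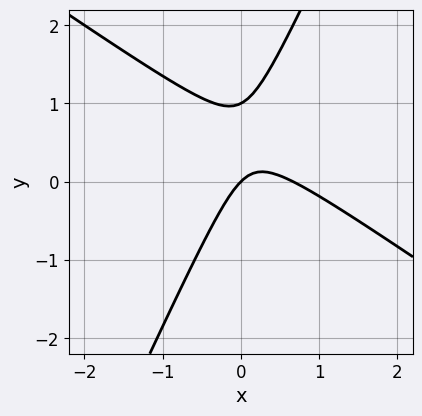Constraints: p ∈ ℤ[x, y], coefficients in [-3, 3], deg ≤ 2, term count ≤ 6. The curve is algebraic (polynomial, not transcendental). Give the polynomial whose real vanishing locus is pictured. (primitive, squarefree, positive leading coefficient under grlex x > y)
3*x^2 + 3*x*y - 2*y^2 - 2*x + 2*y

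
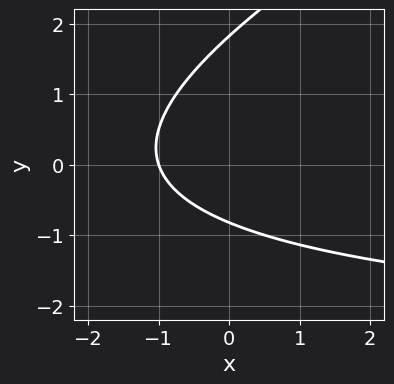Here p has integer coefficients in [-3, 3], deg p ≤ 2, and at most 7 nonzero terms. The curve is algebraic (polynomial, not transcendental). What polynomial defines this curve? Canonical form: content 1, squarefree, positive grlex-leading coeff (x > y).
First, the degree is 2 — the shape is more complex than any degree-1 curve.
Then, against the integer gridlines: one x-axis crossing is at x = -1.
Finally, the integer polynomial consistent with all of this is the stated p.

x*y - 2*y^2 + 3*x + 2*y + 3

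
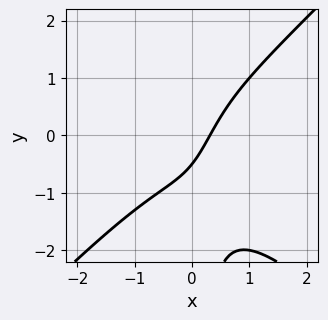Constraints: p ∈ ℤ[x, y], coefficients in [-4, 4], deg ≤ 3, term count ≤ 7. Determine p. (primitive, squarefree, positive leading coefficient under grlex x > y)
2*x^3 - 2*x*y^2 + 3*x - 2*y - 1

(a) deg p = 3. The shape is more complex than any degree-2 curve.
(b) Matching integer coefficients to the picture gives p.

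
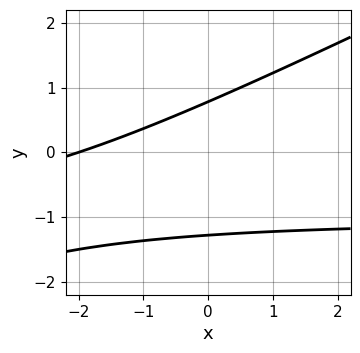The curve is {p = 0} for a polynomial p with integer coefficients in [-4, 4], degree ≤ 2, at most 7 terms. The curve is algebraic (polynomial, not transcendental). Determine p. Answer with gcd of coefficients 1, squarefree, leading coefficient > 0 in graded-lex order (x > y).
The degree is 2 — no degree-1 curve has this shape.
From the axis intercepts and sections: it crosses the x-axis at the gridline x = -2.
Solving for integer coefficients yields p as stated.

x*y - 2*y^2 + x - y + 2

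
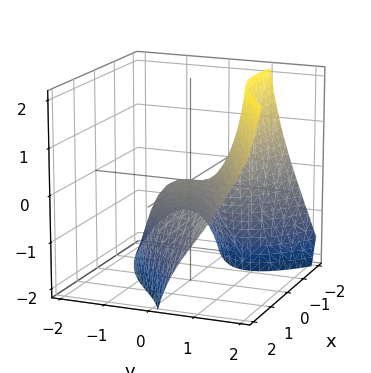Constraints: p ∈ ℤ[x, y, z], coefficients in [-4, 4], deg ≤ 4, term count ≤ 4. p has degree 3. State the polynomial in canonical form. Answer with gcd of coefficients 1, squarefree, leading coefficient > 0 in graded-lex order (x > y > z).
3*x*y*z - 3*y^3 + 2*x^2 + 3*z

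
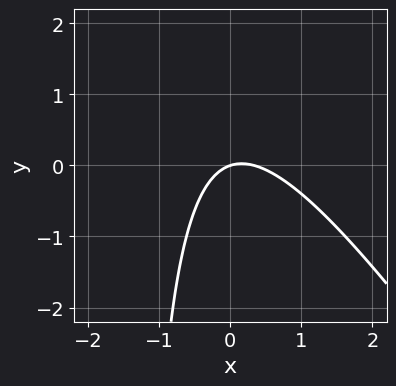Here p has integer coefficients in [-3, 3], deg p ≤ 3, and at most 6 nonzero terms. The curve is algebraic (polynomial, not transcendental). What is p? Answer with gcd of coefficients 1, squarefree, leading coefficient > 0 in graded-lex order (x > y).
(a) The degree is 2 — the shape is more complex than any degree-1 curve.
(b) Against the integer gridlines: it meets the x-axis at x = 0 (among the integer gridlines); it meets the y-axis at y = 0 (among the integer gridlines).
(c) Fitting integer coefficients to these (and the overall shape) gives p.

3*x^2 + 2*x*y - x + 3*y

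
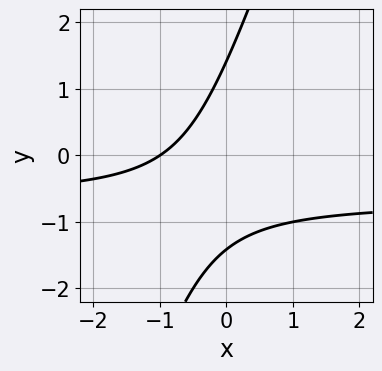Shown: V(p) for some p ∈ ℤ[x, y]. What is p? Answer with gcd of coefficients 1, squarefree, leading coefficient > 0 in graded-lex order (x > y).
First, degree: the shape is more complex than any degree-1 curve, so deg p = 2.
Next, from the axis intercepts and sections: it crosses the x-axis at the gridline x = -1.
Finally, together with the visible shape, these determine p as stated.

3*x*y - y^2 + 2*x + 2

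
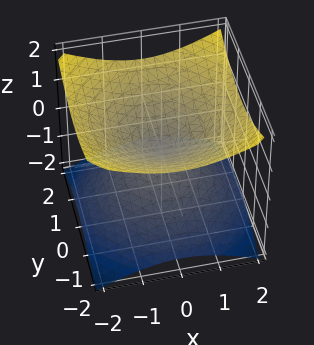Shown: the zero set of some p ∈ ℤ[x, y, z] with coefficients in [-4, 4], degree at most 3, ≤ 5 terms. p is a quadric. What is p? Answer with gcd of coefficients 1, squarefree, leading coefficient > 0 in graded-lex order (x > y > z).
x^2 + y^2 - 2*z^2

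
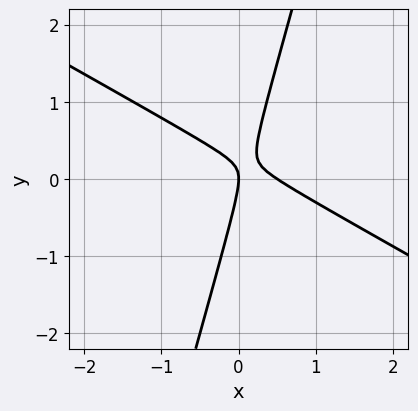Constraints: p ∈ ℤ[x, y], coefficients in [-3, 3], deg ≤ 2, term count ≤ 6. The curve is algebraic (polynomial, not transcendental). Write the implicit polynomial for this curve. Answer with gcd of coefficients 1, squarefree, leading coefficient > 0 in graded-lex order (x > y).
2*x^2 + 3*x*y - y^2 - x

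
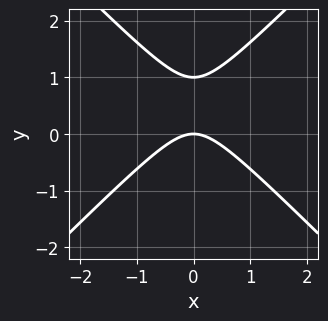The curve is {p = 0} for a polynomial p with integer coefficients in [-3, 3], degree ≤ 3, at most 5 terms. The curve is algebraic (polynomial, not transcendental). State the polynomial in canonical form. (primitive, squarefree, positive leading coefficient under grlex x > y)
x^2 - y^2 + y

First, degree: the shape is more complex than any degree-1 curve, so deg p = 2.
Next, symmetries: it's symmetric under x → −x, forcing even powers of x.
Next, observable constraints: among the integer gridlines, it crosses the y-axis at y ∈ {0, 1}; one x-axis crossing is at x = 0.
Finally, solving for integer coefficients yields p as stated.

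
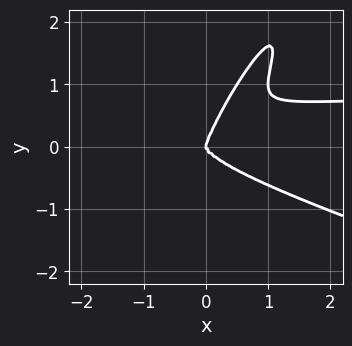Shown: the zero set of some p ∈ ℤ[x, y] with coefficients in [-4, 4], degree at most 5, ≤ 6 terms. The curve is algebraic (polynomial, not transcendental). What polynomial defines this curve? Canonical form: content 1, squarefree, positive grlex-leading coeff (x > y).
x^3*y + 2*x^2*y^2 - 3*x*y^3 + y^4 - x^3

First, the degree is 4 — a generic line meets the curve in up to 4 points.
Next, checking where it meets the axes: it meets the x-axis at x = 0 (among the integer gridlines); one y-axis crossing is at y = 0.
Finally, the integer polynomial consistent with all of this is the stated p.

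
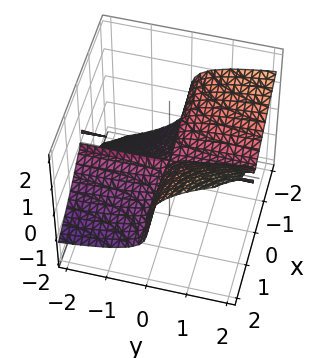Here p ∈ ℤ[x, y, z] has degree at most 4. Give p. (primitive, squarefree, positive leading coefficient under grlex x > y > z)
(a) The degree is 3 — no degree-2 surface has this shape.
(b) Checking where it meets the axes: every point of the x-axis in the box is on the surface; one z-axis crossing is at z = 0.
(c) Solving for integer coefficients yields p as stated. Check: (0, -1, 0) on the y-axis lies on the surface, and p(0, -1, 0) = 0. ✓

2*x^2*y + 2*x*y*z - 3*z^3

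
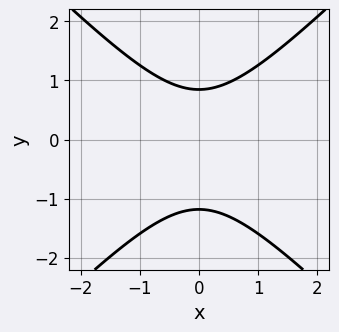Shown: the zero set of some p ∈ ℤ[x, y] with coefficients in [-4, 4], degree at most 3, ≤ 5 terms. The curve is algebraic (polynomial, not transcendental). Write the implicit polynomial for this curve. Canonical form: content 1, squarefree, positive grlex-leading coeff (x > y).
3*x^2 - 3*y^2 - y + 3

Degree: the shape is more complex than any degree-1 curve, so deg p = 2.
Symmetries: mirror symmetry x ↦ −x ⇒ only even powers of x.
From the visible intercepts: the curve avoids every integer x-axis point in the box.
Together with the visible shape, these determine p as stated.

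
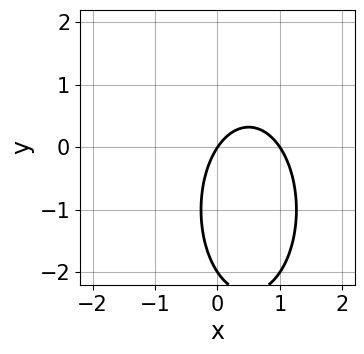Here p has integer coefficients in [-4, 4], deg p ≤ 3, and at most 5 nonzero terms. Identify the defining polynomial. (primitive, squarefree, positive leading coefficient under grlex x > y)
3*x^2 + y^2 - 3*x + 2*y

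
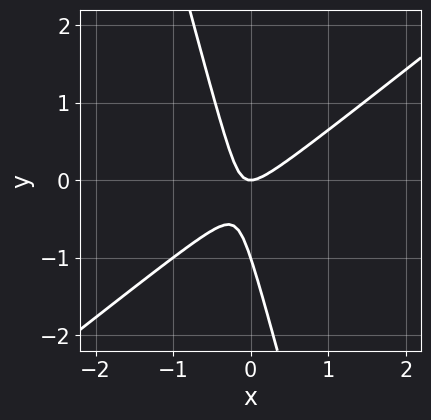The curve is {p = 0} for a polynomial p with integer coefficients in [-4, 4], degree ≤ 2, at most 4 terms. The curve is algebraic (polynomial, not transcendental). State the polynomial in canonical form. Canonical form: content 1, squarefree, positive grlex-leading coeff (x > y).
1. The degree is 2 — a generic line meets the curve in up to 2 points.
2. Observable constraints: it meets the x-axis at x = 0 (among the integer gridlines); the y-axis gridline crossings are at y ∈ {-1, 0}.
3. Solving for integer coefficients yields p as stated.

3*x^2 - 3*x*y - y^2 - y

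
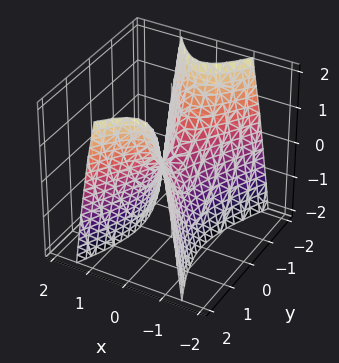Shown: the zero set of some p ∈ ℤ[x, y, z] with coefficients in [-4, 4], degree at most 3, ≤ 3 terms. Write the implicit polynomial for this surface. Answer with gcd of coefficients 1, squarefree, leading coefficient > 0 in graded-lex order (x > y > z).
3*x^2 - y^2 + z

First, degree: a hyperbolic paraboloid; a quadric, so deg p = 2.
Then, symmetries: it's symmetric under x → −x, forcing even powers of x; mirror symmetry y ↦ −y ⇒ only even powers of y.
Then, against the integer gridlines: it meets the y-axis at y = 0 (among the integer gridlines); it meets the x-axis at x = 0 (among the integer gridlines); it crosses the z-axis at the gridline z = 0.
Finally, assembling these constraints gives the stated polynomial.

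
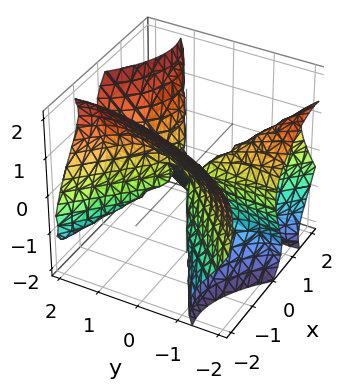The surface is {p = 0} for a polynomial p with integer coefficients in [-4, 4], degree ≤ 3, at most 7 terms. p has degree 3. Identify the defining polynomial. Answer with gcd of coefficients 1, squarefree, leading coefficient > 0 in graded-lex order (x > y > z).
x^3 - x^2*z - x*y^2 - y*z^2 + z^3

First, the degree is 3 — no degree-2 surface has this shape.
Then, against the integer gridlines: it crosses the z-axis at the gridline z = 0; one x-axis crossing is at x = 0; the visible y-axis segment lies entirely on the surface.
Finally, solving for integer coefficients yields p as stated.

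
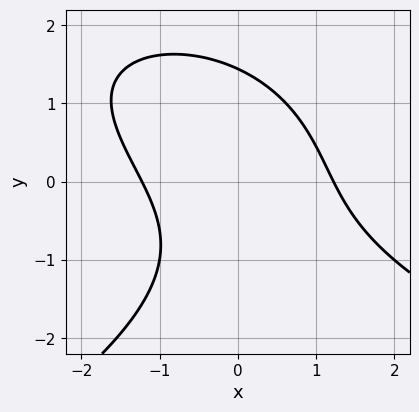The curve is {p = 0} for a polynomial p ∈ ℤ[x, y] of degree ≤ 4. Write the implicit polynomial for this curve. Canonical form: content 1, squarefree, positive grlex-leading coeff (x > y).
First, deg p = 3.
Finally, matching integer coefficients to the picture gives p.

y^3 + 2*x^2 + 2*x*y - 3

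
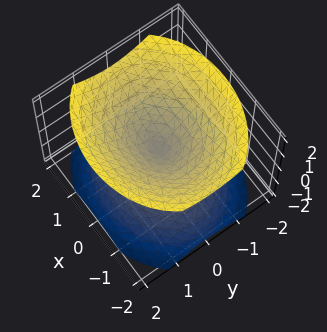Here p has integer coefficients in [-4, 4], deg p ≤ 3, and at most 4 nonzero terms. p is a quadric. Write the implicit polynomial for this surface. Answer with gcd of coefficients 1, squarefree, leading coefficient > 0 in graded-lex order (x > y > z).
2*x^2 + 3*y^2 - 3*z^2

First, the picture has 2 separate pieces.
Next, deg p = 2.
Then, symmetries: it's symmetric under y → −y, forcing even powers of y; mirror symmetry x ↦ −x ⇒ only even powers of x; mirror symmetry z ↦ −z ⇒ only even powers of z.
Next, reading off the gridlines: it crosses the y-axis at the gridline y = 0; it meets the x-axis at x = 0 (among the integer gridlines); it meets the z-axis at z = 0 (among the integer gridlines).
Finally, assembling these constraints gives the stated polynomial.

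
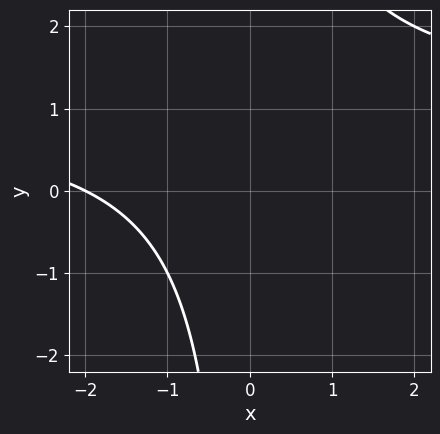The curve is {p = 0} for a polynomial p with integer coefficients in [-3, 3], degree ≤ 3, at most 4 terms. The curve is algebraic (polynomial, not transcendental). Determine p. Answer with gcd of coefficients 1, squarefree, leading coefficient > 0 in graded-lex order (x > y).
First, the degree is 2 — the shape is more complex than any degree-1 curve.
Then, against the integer gridlines: it meets the x-axis at x = -2 (among the integer gridlines); no y-intercept at any integer in the box.
Finally, solving for integer coefficients yields p as stated.

x*y - x - 2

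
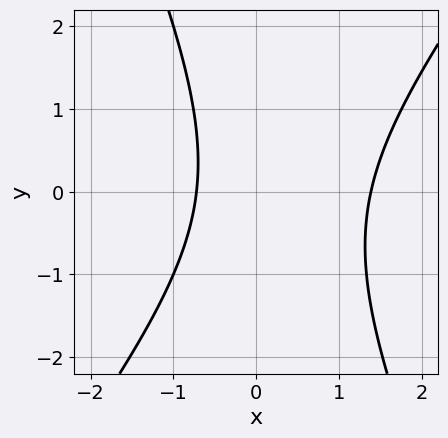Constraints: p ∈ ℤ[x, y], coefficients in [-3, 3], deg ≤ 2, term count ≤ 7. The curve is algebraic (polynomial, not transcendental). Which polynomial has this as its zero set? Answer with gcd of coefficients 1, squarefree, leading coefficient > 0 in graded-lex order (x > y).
3*x^2 - x*y - y^2 - 2*x - 3

First, deg p = 2. A generic line meets the curve in up to 2 points.
Next, from the visible intercepts: it misses every integer gridline on the y-axis.
Finally, together with the visible shape, these determine p as stated.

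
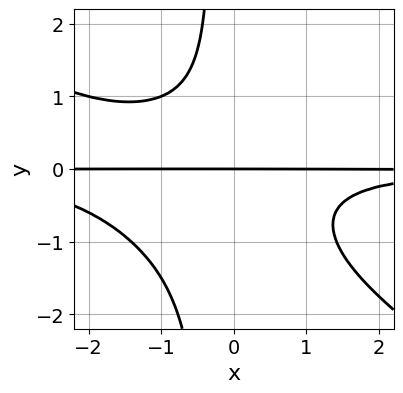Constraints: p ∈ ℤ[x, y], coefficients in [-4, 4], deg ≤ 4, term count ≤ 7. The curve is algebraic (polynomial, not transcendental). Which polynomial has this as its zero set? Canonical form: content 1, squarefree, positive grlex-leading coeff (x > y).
2*x^2*y^2 + 3*x*y^3 + 3*x*y^2 + y^3 + 3*y

deg p = 4.
Observable constraints: the visible x-axis segment lies entirely on the curve; it crosses the y-axis at the gridline y = 0.
The integer polynomial consistent with all of this is the stated p.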